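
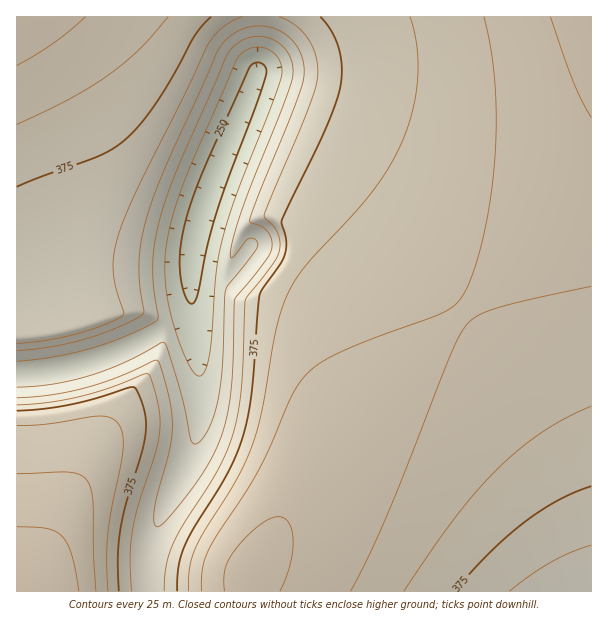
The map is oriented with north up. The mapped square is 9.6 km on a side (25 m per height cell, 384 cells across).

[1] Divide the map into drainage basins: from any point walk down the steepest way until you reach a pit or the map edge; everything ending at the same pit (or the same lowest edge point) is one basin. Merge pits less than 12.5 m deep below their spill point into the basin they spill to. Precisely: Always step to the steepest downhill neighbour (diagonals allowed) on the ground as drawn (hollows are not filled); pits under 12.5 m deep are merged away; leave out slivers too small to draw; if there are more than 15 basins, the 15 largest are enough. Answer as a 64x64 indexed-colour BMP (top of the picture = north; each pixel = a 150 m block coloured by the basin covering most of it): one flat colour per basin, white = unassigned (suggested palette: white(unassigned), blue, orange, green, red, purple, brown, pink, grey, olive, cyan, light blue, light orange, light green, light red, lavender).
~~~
<image width="64" height="64" href="data:image/bmp;base64,Qk12CAAAAAAAAHYAAAAoAAAAQAAAAEAAAAABAAQAAAAAAAAIAAATCwAAEwsAABAAAAAAAAAA////ALR3HwAOf/8ALKAsACgn1gC9Z5QAS1aMAMJ34wB/f38AIr28AM++FwDox64AeLv/AIrfmACWmP8A1bDFABEREREREREREREREREiIiIiIiIiIiIiIiIiIiIiIiIiERERERERERERERERESIiIiIiIiIiIiIiIiIiIiIiIiIRERERERERERERERERIiIiIiIiIiIiIiIiIiIiIiIiIhERERERERERERERERESIiIiIiIiIiIiIiIiIiIiIiIiERERERERERERERERERIiIiIiIiIiIiIiIiIiIiIiIiIRERERERERERERERERESIiIiIiIiIiIiIiIiIiIiIiIhEREREREREREREREREREiIiIiIiIiIiIiIiIiIiIiIiERERERERERERERERERESIiIiIiIiIiIiIiIiIiIiIiIREREREREREREREREREREiIiIiIiIiIiIiIiIiIiIiIhERERERERERERERERERERIiIiIiIiIiIiIiIiIiIiIiEREREREREREREREREREREiIiIiIiIiIiIiIiIiIiIiIRERERERERERERERERERERIiIiIiIiIiIiIiIiIiIiIhEREREREREREREREREREREiIiIiIiIiIiIiIiIiIiIiERERERERERERERERERERERIiIiIiIiIiIiIiIiIiIiIRERERERERERERERERERERESIiIiIiIiIiIiIiIiIiIhERERERERERERERERERERERIiIiIiIiIiIiIiIiIiIiERERERERERERERERERERERESIiIiIiIiIiIiIiIiIiIREREREREREREREREREREREREiIiIiIiIiIiIiIiIiIhERERERERERERERERERERERERIiIiIiIiIiIiIiIiIiERERERERERERERERERERERERESIiIiIiIiIiIiIiIiIREREREREREREREREREREREREREiIiIiIiIiIiIiIiIhERERERERERERERERERERERERERIiIiIiIiIiIiIiIiERERERERERERERERERERERERERESIiIiIiIiIiIiIiIREREREREREREREREREREREREREREiIiIiIiIiIiIiIhERERERERERERERERERERERERERERIiIiIiIiIiIiIiERERERERERERERERERERERERERERESIiIiIiIiIiIiIREREREREREREREREREREREREREREREiIiIiIiIiIiIhERERERERERERERERERERERERERERERIiIiIiIiIiIiERERERERERERERERERERERERERERERESIiIiIiIiIiIREREREREREREREREREREREREREREREREiIiIiIiIiIhERERERERERERERERERERERERERERERERIiIiIiIiIiERERERERERERERERERERERERERERERERESIiIiIiIiIREREREREREREREREREREREREREREREREREiIiIiIiIhERERERERERERERERERERERERERERERERERIiIiIiIiERERERERERERERERERERERERERERERERERESIiIiIiIREREREREREREREREREREREREREREREREREREiIiIiIhEREREREREREREREREREREREREREREREREREREiIiIiERERERERERERERERERERERERERERERERERERERIiIiIREREREREREREREREREREREREREREREREREREREiIiIhERERERERERERERERERERERERERERERERERERERIiIiERERERERERERERERERERERERERERERERERERERESIiIREREREREREREREREREREREREREREREREREREREREiIhERERERERERERERERERERERERERERERERERERERERIiERERERERERERERERERERERERERERERERERERERERESIREREREREREREREREREREREREREREREREREREREREREhERERERERERERERERERERERERERERERERERERERERERERERERERERERERERERERERERERERERERERERERERERERERERERERERERERERERERERERERERERERERERERERERERERERERERERERERERERERERERERERERERERERERERERERERERERERERERERERERERERERERERERERERERERERERERERERERERERERERERERERERERERERERERERERERERERERERERERERERERERERERERERERERERERERERERERERERERERERERERERERERERERERERERERERERERERERERERERERERERERERERERERERERERERERERERERERERERERERERERERERERERERERERERERERERERERERERERERERERERERERERERERERERERERERERERERERERERERERERERERERERERERERERERERERERERERERERERERERERERERERERERERERERERERERERERERERERERERERERERERERERERERERERERERERERERERERERERERERERERERERERERERERERERERERERERERERERERERERERERERERERERERERERERERERERERERERERERERERERERERERERERERERERERERERERERERERERERERERERERERERERERERERERERERERERERERERERERERERERERERERERERERERERERERERERERERERERERERERERERERERERERERERERER"/>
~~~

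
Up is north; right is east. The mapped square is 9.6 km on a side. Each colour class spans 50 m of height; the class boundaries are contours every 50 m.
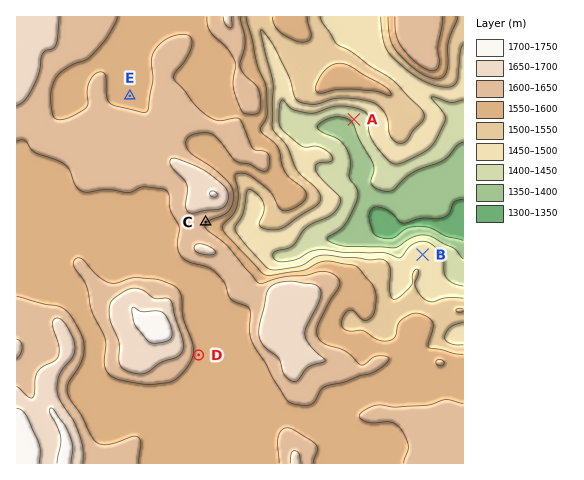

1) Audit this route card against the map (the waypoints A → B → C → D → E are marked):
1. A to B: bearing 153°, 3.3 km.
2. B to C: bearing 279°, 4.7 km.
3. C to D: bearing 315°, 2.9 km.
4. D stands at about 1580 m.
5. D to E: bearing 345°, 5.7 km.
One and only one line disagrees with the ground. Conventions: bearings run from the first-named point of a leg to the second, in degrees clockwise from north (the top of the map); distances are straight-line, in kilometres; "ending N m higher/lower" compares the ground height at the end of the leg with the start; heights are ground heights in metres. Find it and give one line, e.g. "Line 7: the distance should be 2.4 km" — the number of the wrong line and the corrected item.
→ Line 3: the bearing should be 183°.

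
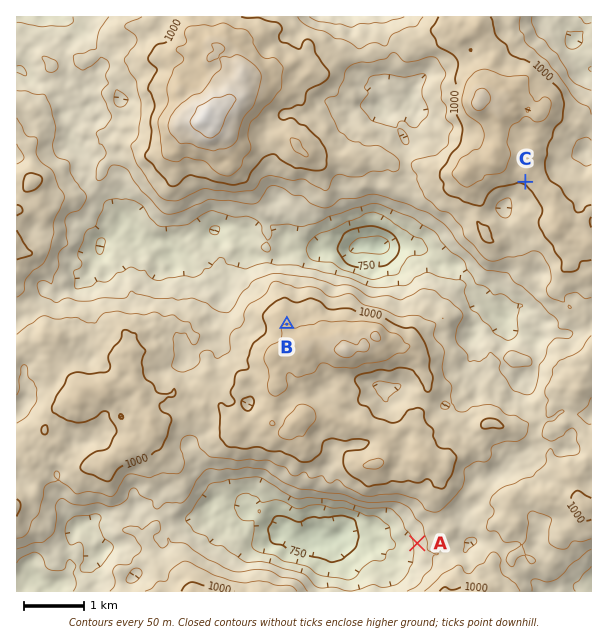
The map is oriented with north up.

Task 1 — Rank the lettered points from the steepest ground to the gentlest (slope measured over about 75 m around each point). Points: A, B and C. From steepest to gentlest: A C B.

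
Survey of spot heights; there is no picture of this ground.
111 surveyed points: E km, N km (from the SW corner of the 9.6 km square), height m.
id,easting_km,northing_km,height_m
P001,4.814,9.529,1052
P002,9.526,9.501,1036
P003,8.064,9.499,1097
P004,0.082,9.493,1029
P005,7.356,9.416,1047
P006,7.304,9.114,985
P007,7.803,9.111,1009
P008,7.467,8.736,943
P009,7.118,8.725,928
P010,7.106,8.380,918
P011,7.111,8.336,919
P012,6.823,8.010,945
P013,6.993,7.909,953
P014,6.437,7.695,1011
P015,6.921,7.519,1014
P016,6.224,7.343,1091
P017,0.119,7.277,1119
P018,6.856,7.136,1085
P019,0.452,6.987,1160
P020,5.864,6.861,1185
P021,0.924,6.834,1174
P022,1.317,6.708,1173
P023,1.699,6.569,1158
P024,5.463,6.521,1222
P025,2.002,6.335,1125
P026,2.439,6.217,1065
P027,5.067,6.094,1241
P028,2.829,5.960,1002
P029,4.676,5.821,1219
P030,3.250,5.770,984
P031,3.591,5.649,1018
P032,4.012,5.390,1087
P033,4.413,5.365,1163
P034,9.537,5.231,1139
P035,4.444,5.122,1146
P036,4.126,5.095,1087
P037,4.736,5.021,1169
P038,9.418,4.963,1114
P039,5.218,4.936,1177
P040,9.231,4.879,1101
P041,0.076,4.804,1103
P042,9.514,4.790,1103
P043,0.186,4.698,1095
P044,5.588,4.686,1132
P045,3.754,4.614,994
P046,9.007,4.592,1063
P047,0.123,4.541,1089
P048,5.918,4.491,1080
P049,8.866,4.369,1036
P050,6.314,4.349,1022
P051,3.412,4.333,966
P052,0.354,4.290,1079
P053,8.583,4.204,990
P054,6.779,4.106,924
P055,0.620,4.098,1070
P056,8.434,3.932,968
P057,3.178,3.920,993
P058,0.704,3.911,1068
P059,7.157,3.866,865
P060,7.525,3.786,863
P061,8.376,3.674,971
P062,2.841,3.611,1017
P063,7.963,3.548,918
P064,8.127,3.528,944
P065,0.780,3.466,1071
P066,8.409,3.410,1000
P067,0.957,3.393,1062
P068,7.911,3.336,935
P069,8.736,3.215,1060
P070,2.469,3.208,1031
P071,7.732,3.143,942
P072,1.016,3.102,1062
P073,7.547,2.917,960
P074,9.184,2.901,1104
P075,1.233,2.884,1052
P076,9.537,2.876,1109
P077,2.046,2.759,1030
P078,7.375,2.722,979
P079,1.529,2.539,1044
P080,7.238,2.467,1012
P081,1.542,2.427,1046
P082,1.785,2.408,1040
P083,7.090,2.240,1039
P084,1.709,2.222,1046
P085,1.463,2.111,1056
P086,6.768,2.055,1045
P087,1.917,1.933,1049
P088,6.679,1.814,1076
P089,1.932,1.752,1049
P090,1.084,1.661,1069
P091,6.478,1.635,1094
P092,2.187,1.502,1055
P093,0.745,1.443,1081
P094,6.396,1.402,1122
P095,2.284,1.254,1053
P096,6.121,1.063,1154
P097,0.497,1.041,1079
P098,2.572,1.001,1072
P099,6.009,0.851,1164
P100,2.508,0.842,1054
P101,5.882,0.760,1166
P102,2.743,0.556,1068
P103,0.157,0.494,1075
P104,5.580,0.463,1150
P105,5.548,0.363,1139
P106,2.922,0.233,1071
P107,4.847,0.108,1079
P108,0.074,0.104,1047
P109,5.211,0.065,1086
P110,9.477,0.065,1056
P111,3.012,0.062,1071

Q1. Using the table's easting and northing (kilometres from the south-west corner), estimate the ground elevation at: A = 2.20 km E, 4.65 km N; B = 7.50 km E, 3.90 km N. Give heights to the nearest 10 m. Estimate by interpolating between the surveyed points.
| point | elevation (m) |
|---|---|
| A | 1000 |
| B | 860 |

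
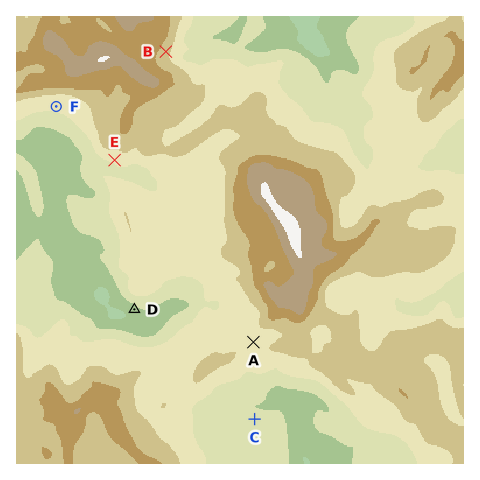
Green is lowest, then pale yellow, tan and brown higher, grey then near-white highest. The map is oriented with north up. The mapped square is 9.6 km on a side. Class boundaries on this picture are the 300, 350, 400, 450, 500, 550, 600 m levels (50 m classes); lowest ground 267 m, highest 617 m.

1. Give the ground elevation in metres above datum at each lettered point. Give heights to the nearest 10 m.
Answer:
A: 430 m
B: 470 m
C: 370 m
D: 340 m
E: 410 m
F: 420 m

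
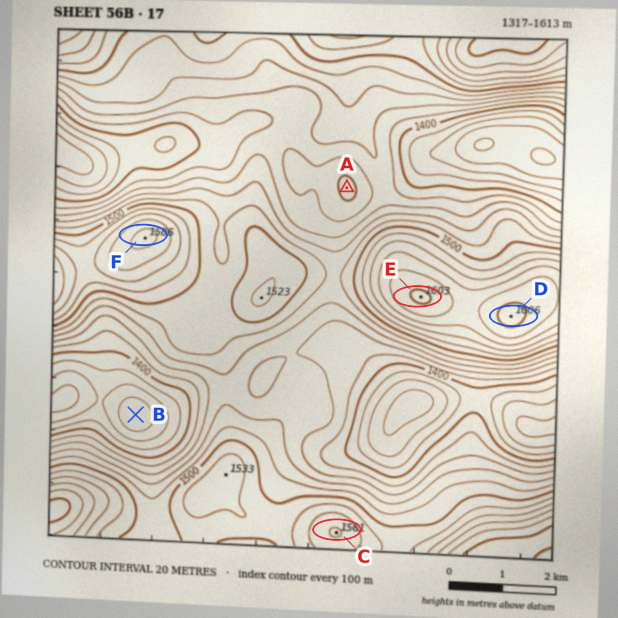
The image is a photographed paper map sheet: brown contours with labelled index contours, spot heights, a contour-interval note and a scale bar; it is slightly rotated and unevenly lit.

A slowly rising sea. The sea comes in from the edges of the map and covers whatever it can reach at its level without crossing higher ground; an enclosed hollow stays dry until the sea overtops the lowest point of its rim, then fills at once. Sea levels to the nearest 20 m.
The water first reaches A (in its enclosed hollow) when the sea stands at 1420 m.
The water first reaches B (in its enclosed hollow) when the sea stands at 1360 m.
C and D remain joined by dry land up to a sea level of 1460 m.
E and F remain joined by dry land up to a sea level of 1480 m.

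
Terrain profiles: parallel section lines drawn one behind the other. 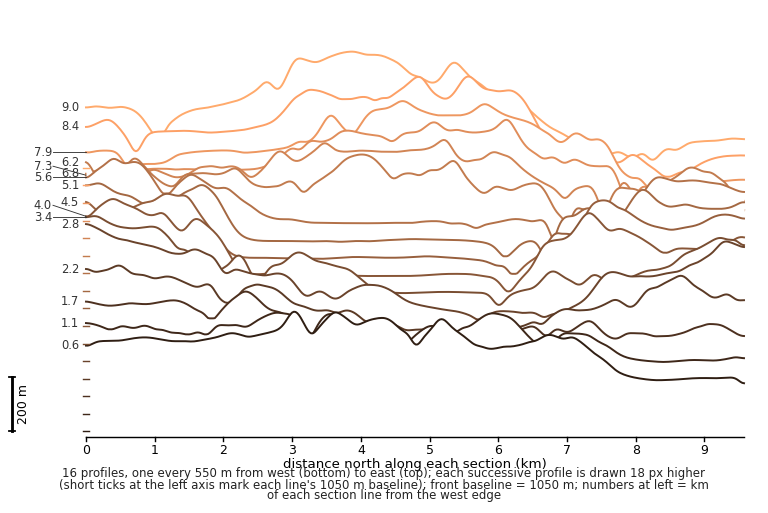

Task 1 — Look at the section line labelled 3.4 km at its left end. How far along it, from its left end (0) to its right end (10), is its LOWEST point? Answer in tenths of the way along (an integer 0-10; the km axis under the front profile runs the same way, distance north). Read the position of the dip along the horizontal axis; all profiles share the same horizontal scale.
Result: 6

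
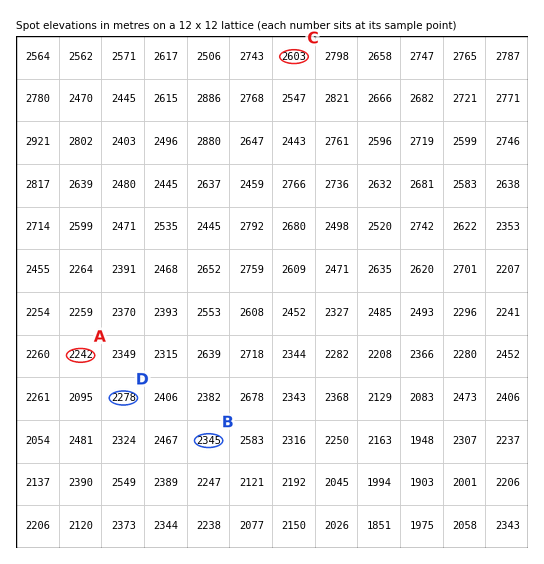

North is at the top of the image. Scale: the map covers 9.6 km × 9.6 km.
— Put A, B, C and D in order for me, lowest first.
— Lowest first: A D B C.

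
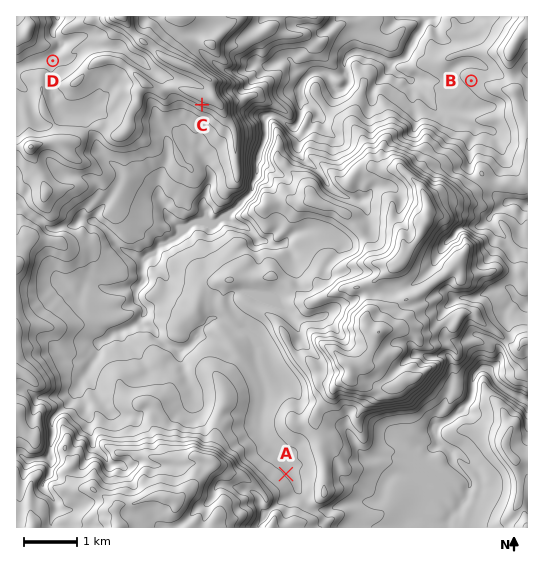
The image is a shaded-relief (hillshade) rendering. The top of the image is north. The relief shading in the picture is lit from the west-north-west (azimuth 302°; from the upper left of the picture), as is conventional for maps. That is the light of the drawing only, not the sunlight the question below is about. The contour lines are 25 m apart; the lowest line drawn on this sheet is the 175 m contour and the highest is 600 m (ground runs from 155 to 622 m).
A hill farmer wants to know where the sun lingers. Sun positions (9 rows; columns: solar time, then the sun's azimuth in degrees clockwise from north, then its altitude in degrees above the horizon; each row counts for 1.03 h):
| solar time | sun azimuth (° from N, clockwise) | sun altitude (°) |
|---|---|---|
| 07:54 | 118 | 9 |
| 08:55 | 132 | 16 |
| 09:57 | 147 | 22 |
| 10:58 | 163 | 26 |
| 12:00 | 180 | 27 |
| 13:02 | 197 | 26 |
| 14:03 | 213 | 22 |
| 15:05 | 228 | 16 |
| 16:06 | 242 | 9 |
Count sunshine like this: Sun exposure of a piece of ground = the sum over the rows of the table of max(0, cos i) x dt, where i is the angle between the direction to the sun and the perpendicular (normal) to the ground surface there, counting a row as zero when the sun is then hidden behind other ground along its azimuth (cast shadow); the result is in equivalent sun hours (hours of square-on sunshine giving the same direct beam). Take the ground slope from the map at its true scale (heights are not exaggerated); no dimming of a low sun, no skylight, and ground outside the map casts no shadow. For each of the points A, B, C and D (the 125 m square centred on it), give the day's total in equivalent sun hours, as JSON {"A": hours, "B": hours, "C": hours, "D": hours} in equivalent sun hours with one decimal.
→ {"A": 2.7, "B": 3.4, "C": 4.7, "D": 2.6}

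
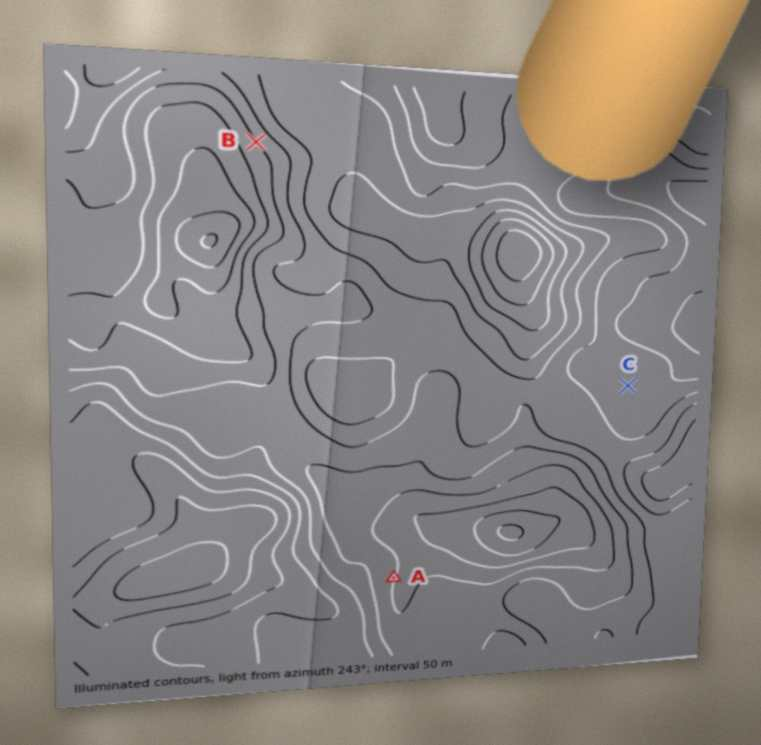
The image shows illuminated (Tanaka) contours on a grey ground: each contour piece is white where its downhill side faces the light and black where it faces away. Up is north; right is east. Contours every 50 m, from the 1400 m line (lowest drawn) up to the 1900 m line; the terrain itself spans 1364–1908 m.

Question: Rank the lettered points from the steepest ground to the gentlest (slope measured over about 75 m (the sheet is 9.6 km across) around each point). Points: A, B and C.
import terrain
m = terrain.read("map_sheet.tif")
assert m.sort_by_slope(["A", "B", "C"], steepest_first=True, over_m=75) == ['B', 'A', 'C']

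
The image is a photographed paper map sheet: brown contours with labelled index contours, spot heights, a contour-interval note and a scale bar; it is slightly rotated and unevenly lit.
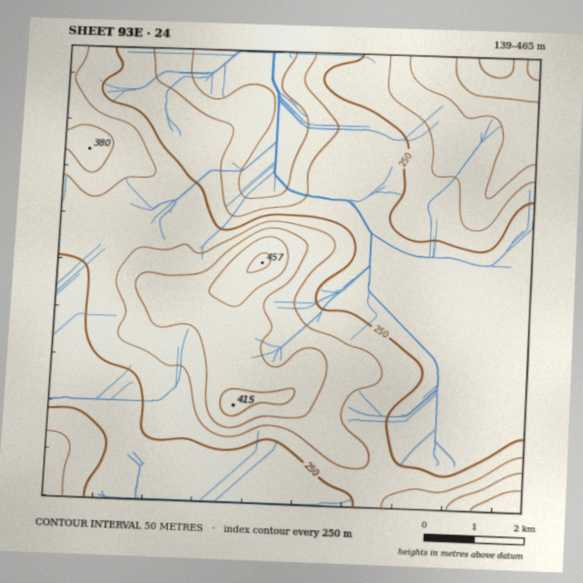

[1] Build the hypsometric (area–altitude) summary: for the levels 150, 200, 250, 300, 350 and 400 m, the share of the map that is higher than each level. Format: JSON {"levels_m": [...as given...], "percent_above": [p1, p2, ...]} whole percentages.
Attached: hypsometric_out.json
{"levels_m": [150, 200, 250, 300, 350, 400], "percent_above": [96, 91, 56, 31, 15, 4]}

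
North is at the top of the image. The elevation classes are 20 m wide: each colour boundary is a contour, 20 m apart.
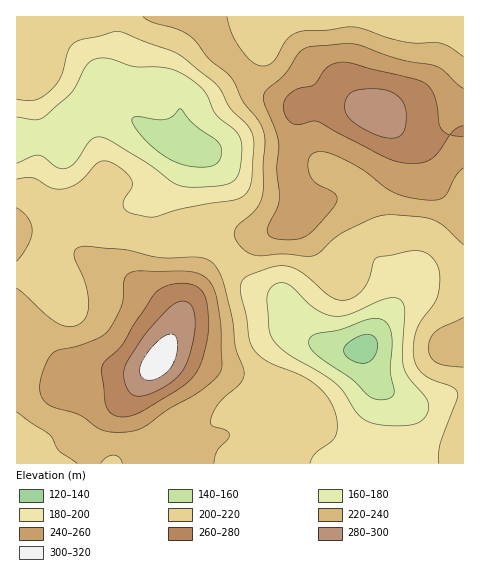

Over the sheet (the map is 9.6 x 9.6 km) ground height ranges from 135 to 310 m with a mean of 215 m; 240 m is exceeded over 20.7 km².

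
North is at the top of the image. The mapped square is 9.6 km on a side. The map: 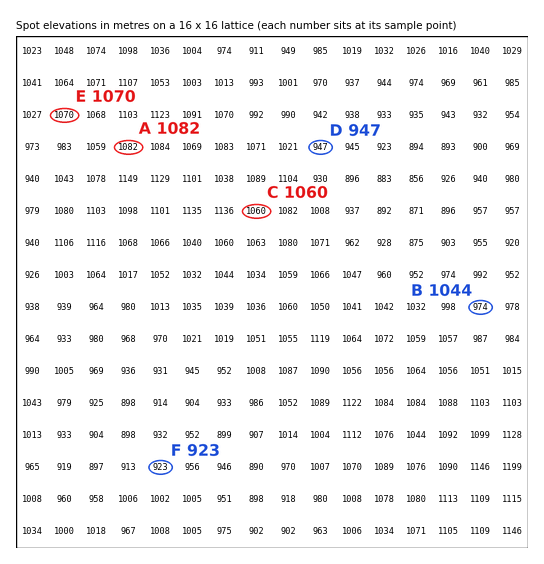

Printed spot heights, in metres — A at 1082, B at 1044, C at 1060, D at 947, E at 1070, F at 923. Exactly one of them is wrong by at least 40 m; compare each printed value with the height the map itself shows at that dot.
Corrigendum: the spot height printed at B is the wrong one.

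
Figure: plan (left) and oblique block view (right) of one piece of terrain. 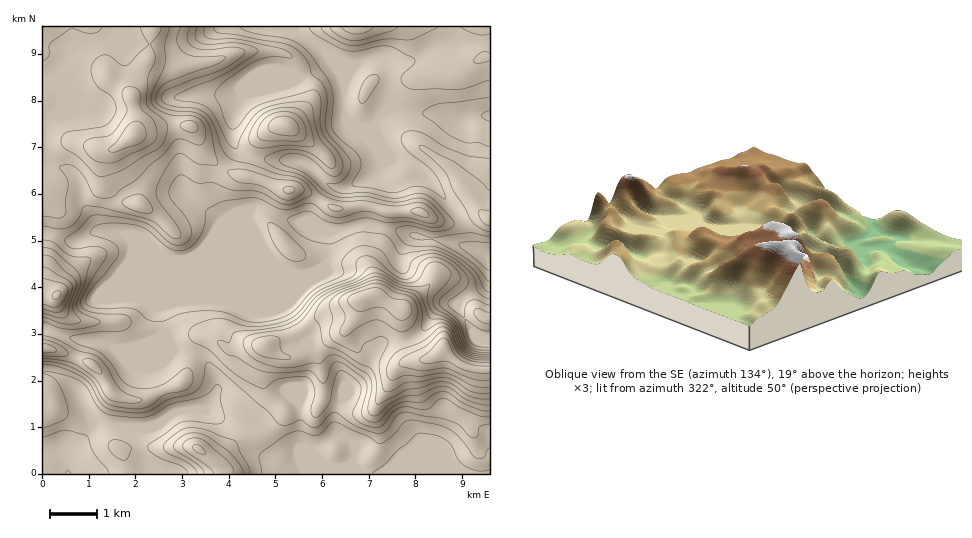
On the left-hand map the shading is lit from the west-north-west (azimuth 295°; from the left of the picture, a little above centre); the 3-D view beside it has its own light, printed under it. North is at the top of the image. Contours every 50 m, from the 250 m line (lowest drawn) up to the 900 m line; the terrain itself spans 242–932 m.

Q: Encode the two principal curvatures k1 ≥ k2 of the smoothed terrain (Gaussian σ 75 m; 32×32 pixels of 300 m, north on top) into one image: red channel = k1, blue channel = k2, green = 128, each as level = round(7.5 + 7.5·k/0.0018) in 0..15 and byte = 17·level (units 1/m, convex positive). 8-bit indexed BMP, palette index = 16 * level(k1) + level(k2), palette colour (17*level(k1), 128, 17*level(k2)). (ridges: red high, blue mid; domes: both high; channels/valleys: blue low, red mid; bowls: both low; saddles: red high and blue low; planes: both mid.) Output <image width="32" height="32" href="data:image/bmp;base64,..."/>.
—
<image width="32" height="32" href="data:image/bmp;base64,Qk02CAAAAAAAADYEAAAoAAAAIAAAACAAAAABAAgAAAAAAAAEAAATCwAAEwsAAAABAAAAAAAAAIAAABGAAAAigAAAM4AAAESAAABVgAAAZoAAAHeAAACIgAAAmYAAAKqAAAC7gAAAzIAAAN2AAADugAAA/4AAAACAEQARgBEAIoARADOAEQBEgBEAVYARAGaAEQB3gBEAiIARAJmAEQCqgBEAu4ARAMyAEQDdgBEA7oARAP+AEQAAgCIAEYAiACKAIgAzgCIARIAiAFWAIgBmgCIAd4AiAIiAIgCZgCIAqoAiALuAIgDMgCIA3YAiAO6AIgD/gCIAAIAzABGAMwAigDMAM4AzAESAMwBVgDMAZoAzAHeAMwCIgDMAmYAzAKqAMwC7gDMAzIAzAN2AMwDugDMA/4AzAACARAARgEQAIoBEADOARABEgEQAVYBEAGaARAB3gEQAiIBEAJmARACqgEQAu4BEAMyARADdgEQA7oBEAP+ARAAAgFUAEYBVACKAVQAzgFUARIBVAFWAVQBmgFUAd4BVAIiAVQCZgFUAqoBVALuAVQDMgFUA3YBVAO6AVQD/gFUAAIBmABGAZgAigGYAM4BmAESAZgBVgGYAZoBmAHeAZgCIgGYAmYBmAKqAZgC7gGYAzIBmAN2AZgDugGYA/4BmAACAdwARgHcAIoB3ADOAdwBEgHcAVYB3AGaAdwB3gHcAiIB3AJmAdwCqgHcAu4B3AMyAdwDdgHcA7oB3AP+AdwAAgIgAEYCIACKAiAAzgIgARICIAFWAiABmgIgAd4CIAIiAiACZgIgAqoCIALuAiADMgIgA3YCIAO6AiAD/gIgAAICZABGAmQAigJkAM4CZAESAmQBVgJkAZoCZAHeAmQCIgJkAmYCZAKqAmQC7gJkAzICZAN2AmQDugJkA/4CZAACAqgARgKoAIoCqADOAqgBEgKoAVYCqAGaAqgB3gKoAiICqAJmAqgCqgKoAu4CqAMyAqgDdgKoA7oCqAP+AqgAAgLsAEYC7ACKAuwAzgLsARIC7AFWAuwBmgLsAd4C7AIiAuwCZgLsAqoC7ALuAuwDMgLsA3YC7AO6AuwD/gLsAAIDMABGAzAAigMwAM4DMAESAzABVgMwAZoDMAHeAzACIgMwAmYDMAKqAzAC7gMwAzIDMAN2AzADugMwA/4DMAACA3QARgN0AIoDdADOA3QBEgN0AVYDdAGaA3QB3gN0AiIDdAJmA3QCqgN0Au4DdAMyA3QDdgN0A7oDdAP+A3QAAgO4AEYDuACKA7gAzgO4ARIDuAFWA7gBmgO4Ad4DuAIiA7gCZgO4AqoDuALuA7gDMgO4A3YDuAO6A7gD/gO4AAID/ABGA/wAigP8AM4D/AESA/wBVgP8AZoD/AHeA/wCIgP8AmYD/AKqA/wC7gP8AzID/AN2A/wDugP8A/4D/AIiHh4Z2l4d2hXNio9bJppWHh4eHhoaGloaHh4eHhoWWhnZ2h5iol5a2xuj4t5aEdoaGdnanp4Wnl3aHh3d1p5eFZYaWqJiGlaXH6bmFlZeXl3VkpJSEcpOlhXZ2dXW4l5iWpoaEgoKDc5SlhISFh4eWqJXIdIS2yLZ1dISGpqaEmLiFgqOVtraCcYJ0dZeHdpfJo9mltcX5tlOFt6WEhKaol3OC2fj3+OamlZSFhoWXtnZ1preEY7b3ppaWU3SomJaCYYT2lmV1ltjZlnSFl6eEcmKlxmNSdOi3lpZ0haiYYHK1+OiDdnZ1hriVg6eXlaa4prWlYZa0uNfHyLXm9/j39vXXk4R3d3d2lYOmp6W5x7e3pqOV2KWUt8fn6PWyhOWgcHBzhYaHh4ant7iV5vropnaFxsmGdmWTgYT610BwcKPW5tbIt6eXlqiYqMekhKXV5pWWuJd2daelkPjVgKal9dK0tbe3hXWWlpaWg3NzcmGU55aFt4aWudqiooC06Nf6ckB0hIWHd4eGhoaHh3d3doC2+Pj62Nf36aNhYrOUt+r2g3SHh4eHh4eHh4eHh3eHhoCBlKX52YSh5LinxoKnhrW2hYWHd4eHh3eHh4d3h4aFhnRygdKjUHPJ2um3gqmWpdjIlYeHhoOEh4eHd4eFp7inlpaot5WExdjJlYJylHJilaaVhnWC2LaEh4d3hpbYloaGhpeHqIVykJBwcoRzppVzc3Jyc9fZp5Z2d4eGx5Z0dYOCg4OhcGCj1cWlyKepqISGprfn1oeGlnZ2d5aTkXNzx+eltPf39/rmkZXZiIeFpqe22Mh2doWGhoV0Y5TJpvP21vf4tZTHx4CDx4eHiIWWqHaFloZldoeGl6fG9vr6xICAgIJyc5OSgriXdoeGdJaWhoaGh3WHh6bX6NellaOA1seVdXaHhnOmt5eYdoWFqKinhnWGdYenxoWDkYBgYKT5t6aGd3WEt9eol5eGp7fIx+fIp6d0hsemgrS2ppbW9beEhYaGlsjIh3Z2hoaXhoZ1l9q4p7TZ6ZVypdjY6ummZGSGh4anp4Z2d4eIh4d2hmV1trjG1dnHlHSDt9rat6V1dJaGhoaFhYV1dYSHh4eHZYbXo1BhgZOFhoSTlJW1yJaDqJd2hoaGdoeHh4eHd4aXtsjGc3Rzg4R0d4Z0c4TIloSXqIaHmJeXmIiHdneHl6mGhramt7enloRydnd2lbaEhoWol5eYl5eYmIeHh4eHl3aHuJeWx+f46LaUlLbolXSFhIR1dYaHiIeYmId3d4eHd3eWloWUlKbZ+Pb32JSCg5SVc3OFloaGdoaHh4eHh4d3d5e4hoVycYCAcXKDhKXHydnYxreYl4eHh4c="/>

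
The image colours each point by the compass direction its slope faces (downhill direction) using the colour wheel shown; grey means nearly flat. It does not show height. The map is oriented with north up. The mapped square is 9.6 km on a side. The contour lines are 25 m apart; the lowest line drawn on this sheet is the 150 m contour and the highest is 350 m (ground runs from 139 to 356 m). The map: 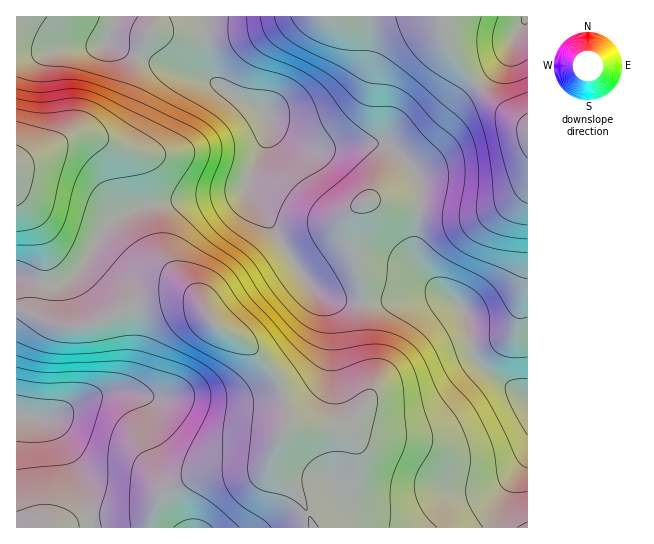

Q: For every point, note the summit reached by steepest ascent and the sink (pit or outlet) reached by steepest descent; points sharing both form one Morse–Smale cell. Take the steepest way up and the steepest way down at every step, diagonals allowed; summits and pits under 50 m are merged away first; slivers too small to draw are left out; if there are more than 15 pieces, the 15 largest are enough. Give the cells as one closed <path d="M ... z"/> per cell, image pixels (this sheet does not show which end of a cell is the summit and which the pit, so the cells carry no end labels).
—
<path d="M441 16l-236 1 3 49 5 15 28 18 24 12 3 4 0 19-20 47 0 9 53 83 20 22 5 2 16 4 21 1-2-25-9-32 0-27 4-9 9-8 6-1 23 5 51 7 30 1 14-2 18-8 21-18 0-59-37-26-23-26-21-33z"/><path d="M189 300l-23 0-36 7-25 12-22 6-25 0-29-13-12-3-1 105 15 5 15 1 11 11 23 46 7 22 4 29 222 0-1-6-9-20-23-27-7-12 0-10 3-8 11-18 1-6-4-27-7-16-12-16-18-18-30-17-18-23z"/><path d="M205 16l-189 1 0 178 16 22 9 22 3 15-2 30 17 0 14-7 14-16 17-32 9-9 17-9 40-10 64-8 8-2 5-5 21-52 0-19-3-4-24-12-28-18-5-15z"/><path d="M439 295l-76 8 1 42 8 36-1 12-6 12-7 10-12 9-13 3-38-2-6 2-9 10-7 16 0 10 7 12 23 27 11 26 183-1 2-16 6-20 23-33 0-60-34-22-15-14-6-9-8-42-12-11z"/><path d="M247 184l-5 7-8 2-87 12-30 12-13 12-17 32-14 16-14 7-19 1-3 12 0 16 8 7 13 5 25 0 22-6 21-11 16-4 24-4 28 1 10 8 5 10 8 8 30 17 28 30 10 25 2 29 8-3 38 2 13-3 14-11 9-16 3-11-8-41-1-42-37-6-17-14-58-88z"/><path d="M527 185l-20 18-24 9-26 1-90-13-11 9-4 9 0 27 9 32 2 25 36-2 28-5 12 0 14 5 14 14 6 39 6 9 15 14 33 21z"/><path d="M17 415l-1 112 74 1-1-15-9-36-23-46-11-11z"/><path d="M527 16l-86 1 6 24 21 33 23 26 20 16 16 9z"/><path d="M17 196l-1 79 25 9 3-18-3-27-9-22z"/><path d="M527 459l-22 32-6 20-1 17 30-1z"/><path d="M17 276l-1 33 26 10-5-6 3-30z"/>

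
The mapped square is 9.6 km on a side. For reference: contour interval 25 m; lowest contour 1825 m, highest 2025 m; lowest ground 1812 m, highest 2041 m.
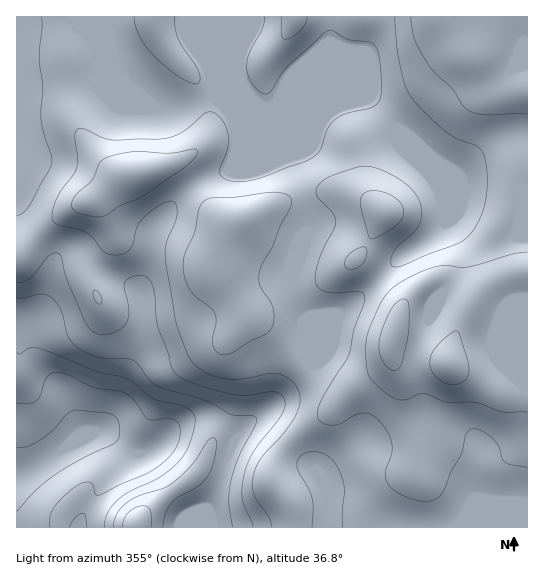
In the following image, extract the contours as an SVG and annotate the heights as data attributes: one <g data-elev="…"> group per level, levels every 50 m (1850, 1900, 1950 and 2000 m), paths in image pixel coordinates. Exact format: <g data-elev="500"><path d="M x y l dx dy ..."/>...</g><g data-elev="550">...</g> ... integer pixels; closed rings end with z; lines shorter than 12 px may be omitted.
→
<g data-elev="1850"><path d="M69 527l6-10 8-4 2 2 2 12"/><path d="M17 403l12 0 6-2 5-6 7-19 6-3 8 0 9 2 24 12 30 6 11 8 12 18 6 1 18-1 6 2 3 5 0 9-3 11-6 9-10 10-15 9-47 21-4-1-2-8-3-4-5 0-7 3-13 10-11 12-4 10 0 10"/></g><g data-elev="1900"><path d="M163 527l3-14 6-11 6-5 20-11 11-12 4-11 3-13 0-8-2-4-5 2-17 25-19 18-10 5-26 9-13 8-8 10-2 12"/><path d="M17 298l25-4 9 4 10 12 9 29 5 7 11 7 17 5 28 2 7 4 12 17 9 6 47 14 25 13 24 3 2 2-1 6-17 32-8 25-2 20 3 25"/></g><g data-elev="1950"><path d="M312 527l1-18-1-11-4-11-10-16-1-6 1-6 3-4 6-3 7 0 8 1 8 5 6 7 5 10 3 14-2 24 1 14"/><path d="M97 303l4 1 1-5-4-7-4-2-1 7z"/><path d="M134 17l1 9 4 10 15 20 25 21 12 6 7 0 2-4-1-6-21-34-3-10-1-12"/><path d="M264 17l-2 12-12 22-3 12 2 15 5 8 5 5 6 3 5-2 18-26 35-32 4-3 4-1 16 9 22 3 6 4 4 12 2 23 0 14-3 8-7 5-24 5-12 6-7 10-8 21-9 8-47 19-21 5-14-2-6-2-3-4 0-5 8-22 0-12-5-14-10-9-4 0-4 1-16 14-10 7-16 5-52 1-9-3-17-8-7 0-2 2-1 4 3 23-1 10-4 7-15 22-6 18 1 6 4 3 28 8 8 6 12 14 5 3 8 0 8-2 5-4 2-6 4-17 9-11 19-12 6-2 4 2 2 6 0 8-10 25-2 17 11 63 14 37 6 7 7 5 20 7 16 1 30-5 12 1 12 7 6 11 1 10-5 14-12 17-22 25-8 16-1 11 2 8 15 23 3 10"/></g><g data-elev="2000"><path d="M347 269l8 0 8-6 4-8-1-8-8 1-10 7-3 8z"/><path d="M527 252l-16 2-44 13-21-1-11 1-16 5-18 10-12 10-9 13-12 26-2 19 1 19 3 9 13 13 12 8 10 1 14-6 6 0 22 8 27 0 28 10 25 0"/><path d="M370 238l7-1 14-8 9-7 3-7 0-6-4-8-8-6-10-4-14 1-4 2-3 5 1 11z"/><path d="M411 17l4 22 10 20 9 13 19 18 13 19 7 4 10 2 44-1"/></g>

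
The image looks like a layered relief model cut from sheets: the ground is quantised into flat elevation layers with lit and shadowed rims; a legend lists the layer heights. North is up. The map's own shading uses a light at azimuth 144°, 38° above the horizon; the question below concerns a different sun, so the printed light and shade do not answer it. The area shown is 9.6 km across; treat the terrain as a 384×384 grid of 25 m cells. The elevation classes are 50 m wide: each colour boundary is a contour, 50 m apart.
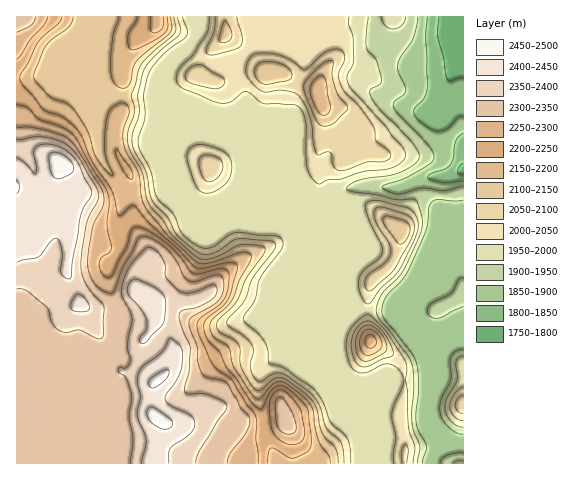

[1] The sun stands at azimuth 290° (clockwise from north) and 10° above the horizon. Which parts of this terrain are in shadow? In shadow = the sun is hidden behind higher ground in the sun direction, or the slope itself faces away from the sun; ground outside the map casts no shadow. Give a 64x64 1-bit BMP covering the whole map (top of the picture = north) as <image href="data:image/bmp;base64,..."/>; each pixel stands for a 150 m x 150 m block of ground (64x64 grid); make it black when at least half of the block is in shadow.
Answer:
<image width="64" height="64" href="data:image/bmp;base64,Qk0+AgAAAAAAAD4AAAAoAAAAQAAAAEAAAAABAAEAAAAAAAACAAATCwAAEwsAAAIAAAAAAAAA////AAAAAAAAAAAAOAfw+AAAAAIwB/D4AAAAAxB/8PwAAAAB8P/w/AAAAADw/+D4AAAAAPD/wfgAAAAAcf+B8AAAAABg/wHwAAAAAeD8AfAAAAAB4fgA8AAAB4Hh4AD4AAAHw+EAAPgAAAPx8AAQ/AAAAf/wAD78AAAB//gAP/wAAAH/8AA/+AAAAP/gAB/wAAAA//+AH8AAAAH//8AfgAAEAf//4B8AAAwB///gHgAADAB//8AfAAAEAD//wB/AAAAAD/+AH+AAAAAP/4Af8AAwAAf/gB/4AHgAB/+AD/gA/ADD/4AH/AD8AeD/gAP+APwD4D+AAf8A/gPgHwAB/wD+B+AHAAH/AP4H4AAAAf4Afw/gAAAA/AB/D8AAAAD8AH+fwAAAAPgAP//AAAAAcAA//4AACAAAAD//gAAIAAAAP/8PAAAAAAA//weAAfPwAP5+B4AB5/wB/P4HgADH9wD8/gIAAAPjAPn8AAAAAAAA8f4AAAAAAADx/gAAAAAAAEH+AAAAAAAAAf4AAAAAAAAB/AAABgAAAAD8AAAEMAAAAP4AAABwAAAA/wAAD/AAAAD+AAAP4AAAAP4AAA/AAHAA/gAAD8AAeAD/AAAHwAB8AP+AAAPAAHwAf+AAAcAAfgA/8AAAwAB/AB/zgADAOD+AD/GAAAB8P4AP4YAAAPgfgAeBAAAA8A=="/>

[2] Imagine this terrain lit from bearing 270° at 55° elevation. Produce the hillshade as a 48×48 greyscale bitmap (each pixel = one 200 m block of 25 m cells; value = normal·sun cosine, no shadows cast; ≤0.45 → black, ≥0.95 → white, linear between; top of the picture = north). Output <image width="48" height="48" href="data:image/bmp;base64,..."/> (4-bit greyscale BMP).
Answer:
<image width="48" height="48" href="data:image/bmp;base64,Qk32BAAAAAAAAHYAAAAoAAAAMAAAADAAAAABAAQAAAAAAIAEAAATCwAAEwsAABAAAAAAAAAAAAAAABEREQAiIiIAMzMzAERERABVVVUAZmZmAHd3dwCIiIgAmZmZAKqqqgC7u7sAzMzMAN3d3QDu7u4A////ALu7u7u7vN7KiaqpmqmKu6qoVYq960Sty7u7u7u7u93KmqqqmamLy6mHVYq97FSLu7u7u7u7u93bqpmrqYicy4ZmZpq961WLzLu7u7u7vN7cqZmauXe+2mM1eKu96jas3Lu7u7u7vO7bqZmauoa+2FIliru96CfO7bu7u7u7vO7KmaqqmXfPyFIVm7u95zff/ru7u7u7vO65mru6l1fvtkEnq7u92UfP/7u7u7u7vO7Jiau6hTfukyJZu7u82la+/7u7u7u7vO7Jd5q6cyfccjebu7u821at/7u7u7u7vO7LhniZY0e7dYq7zLqr2las77u7u7u7vN3Mp2eHZWiqmau7ztl5uUe9/7u7u7u7vN3MuFZ3ZniJmru73/tnhEm87ru7u7u7vNy8uWVnd4iJq7u73/5zE3u7zLu7u7u6rey7qFRXiIiZq7u73/5QBqu7u7u7y7ypre27p1RGiZmau7u7zvsgSbu7u7u8y7uYre3Kl3VEaJqqu7u7vNpEm7zLqru83LqIre3JiZdCJXmru7u7u9tmq83bqrvMzLmJzuy5mrqDAleau7u7vNtlm7zcu7zMzKh639upmry2EUaKu7u7vO1jarvMzLvMy5Z679qZmau4MjV6u7u7vP6UNqu83bu8ynZ679uql3mqdURZu7u7vO7ZQnu8zbu7ynWK3uyphUaaqXVGm7u7u83dgkm7zLury3WKve24UiWbzKhlery6u7zexCe7zMuqy3WKre2VEDe93KmXacy6q7zv1wSrvLy6u3V5rNtjE3q825mZmsy6q73u2BGLu7vLu4V4nMljNZu7u6q7u8y6q87+yCFqu7u7u5Zmi7hUV6u7u7u7u8y6u978l1R6u6q7u6hleqY1iru7u7u7u8y6vN7JiHebu5q7u7lTWqQ3q8y6q7u7u825vMuYmqmru4m8u7kxa5M4vN25mru7u825qqqqq8urvIrNupUTrJI4vN7JiKu7u93KqZqqmZqqu5reyVAY3FFJve7Jd6u7vN7MuZmpiIiZiKvexxBM2SJ6ze3JeKu7vO7My6q6iIiZh8zchBKNxSWbzdypiau7vO7Ly7u6mIiZmcy5dTWttDervMuqq7u7vO7Lu7upiIiaqbuph2ettTeru7u7u7u7vO/bqruYeIiru7qZmHm9xjaau7u7u7u7vO/amrqHd4mrzKmJmZq92DSKu7u8u7y7u+/qmZdniJmszKmJqqu8yUSLu7zMurzLvO/ZiGZ5mZmrzJiJq7u7uVWLzMzLqry6vO+3ZmiaqpmazIiau7u8ylN73cy7qs3Kq+62VoqqmZmavIibu7u82lN73tuqq97amb23V6qpmamZq3ebu7u922NZzturu97KmK3ZZ5qZmaqZq3d6u7u83IU2rN3Lu8y6mazcl4mpmamZq3d5u7u83bhDas7sqqu7u7vMqImqqZiJq4dnm7u83cuDNp3uuJq7u7u7qYmrqYiJu6h3iau83d3GEnvvuJu7u7u7qZm7uYd5u6mHd5u83d3XAozvuJu7u7u7qZm8uXd5uw=="/>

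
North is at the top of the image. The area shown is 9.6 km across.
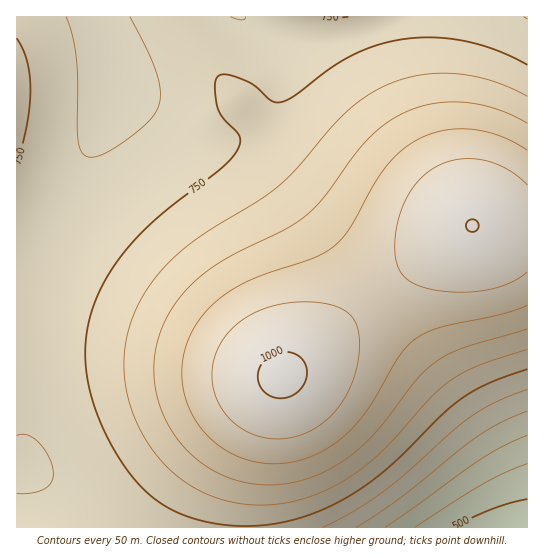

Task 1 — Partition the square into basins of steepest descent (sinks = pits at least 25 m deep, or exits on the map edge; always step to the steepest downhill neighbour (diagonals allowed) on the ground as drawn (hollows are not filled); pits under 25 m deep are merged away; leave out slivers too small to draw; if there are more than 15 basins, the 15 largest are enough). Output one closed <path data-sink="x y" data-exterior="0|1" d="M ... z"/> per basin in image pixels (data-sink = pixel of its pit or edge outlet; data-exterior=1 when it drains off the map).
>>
<path data-sink="114 50" data-exterior="0" d="M174 16l-158 1 0 301 54 7 63 12 122 34 27 5 123-104 40-29 27-17-42-2-33-7-19-6-43-24-37-30-62-58-56-70z"/><path data-sink="517 527" data-exterior="1" d="M502 225l-29 0-28 18-67 50-98 85-17 47-10 36-6 37-1 30 282-1 0-300z"/><path data-sink="23 467" data-exterior="0" d="M21 319l-5 0 1 209 228-1 2-29 6-37 10-36 18-49-148-39-63-12z"/><path data-sink="238 17" data-exterior="1" d="M361 16l-186 0 0 3 9 15 52 65 62 58 37 30 43 24 19 6 33 7 41 1-40-58-22-36-29-61z"/><path data-sink="527 17" data-exterior="1" d="M527 16l-166 1 19 53 29 61 38 60 26 34 55 1z"/>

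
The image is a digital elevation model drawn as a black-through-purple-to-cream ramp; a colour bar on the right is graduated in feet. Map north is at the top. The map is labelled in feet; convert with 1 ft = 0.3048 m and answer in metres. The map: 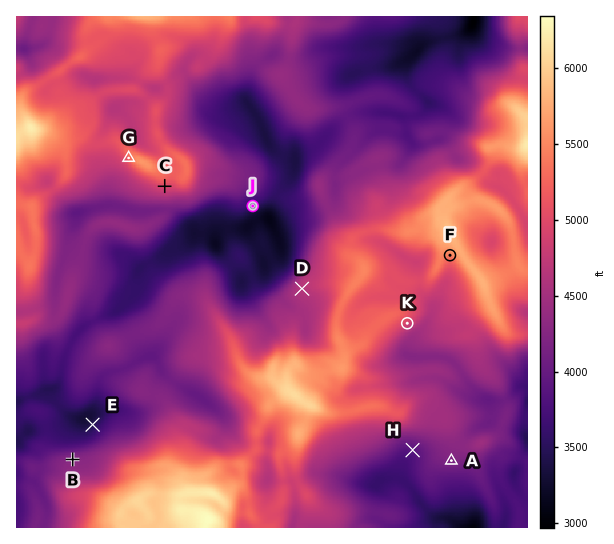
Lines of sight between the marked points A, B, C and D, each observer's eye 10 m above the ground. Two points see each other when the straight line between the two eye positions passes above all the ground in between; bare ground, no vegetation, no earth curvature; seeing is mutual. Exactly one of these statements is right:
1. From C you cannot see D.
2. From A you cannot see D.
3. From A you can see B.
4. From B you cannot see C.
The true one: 2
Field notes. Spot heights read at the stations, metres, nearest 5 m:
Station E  1050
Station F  1655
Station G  1590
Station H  1185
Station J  1075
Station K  1490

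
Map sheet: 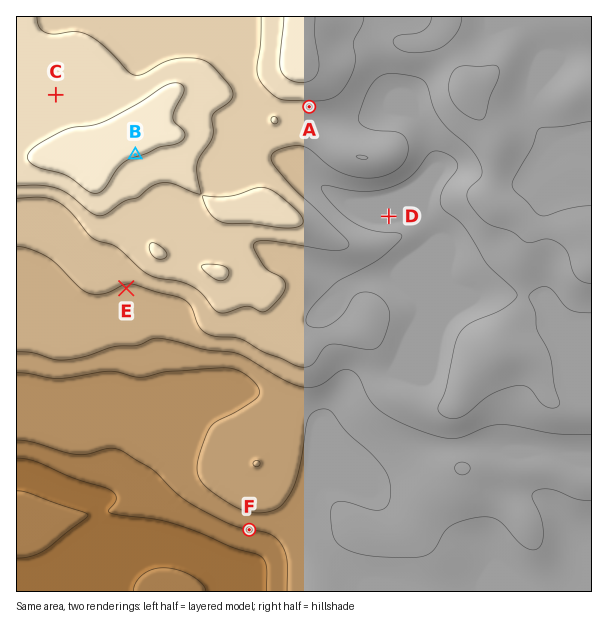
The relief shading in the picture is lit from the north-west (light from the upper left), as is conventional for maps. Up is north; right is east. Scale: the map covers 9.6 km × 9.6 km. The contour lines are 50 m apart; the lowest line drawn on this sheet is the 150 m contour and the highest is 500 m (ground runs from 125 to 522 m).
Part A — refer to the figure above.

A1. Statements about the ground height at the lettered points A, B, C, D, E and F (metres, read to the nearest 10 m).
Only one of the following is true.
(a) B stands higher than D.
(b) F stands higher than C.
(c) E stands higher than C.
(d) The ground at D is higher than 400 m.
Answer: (a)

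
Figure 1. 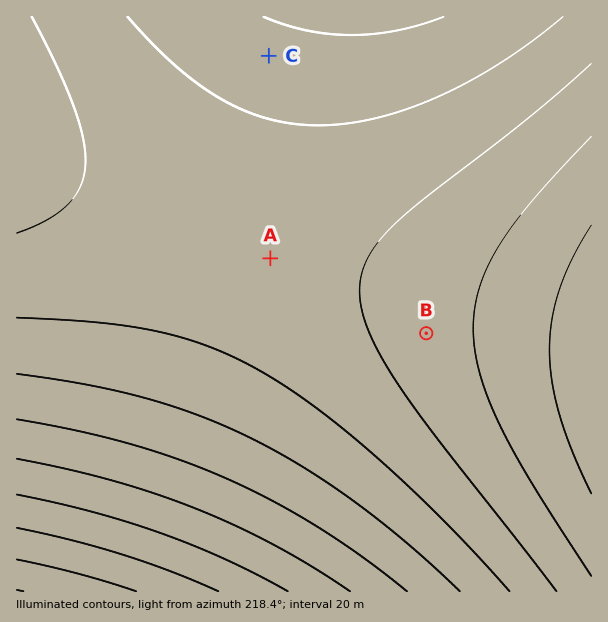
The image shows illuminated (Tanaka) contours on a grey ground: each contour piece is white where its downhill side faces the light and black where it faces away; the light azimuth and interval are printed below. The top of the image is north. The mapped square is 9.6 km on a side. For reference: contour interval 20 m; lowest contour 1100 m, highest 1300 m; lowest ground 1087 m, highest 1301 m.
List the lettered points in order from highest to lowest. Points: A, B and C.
C A B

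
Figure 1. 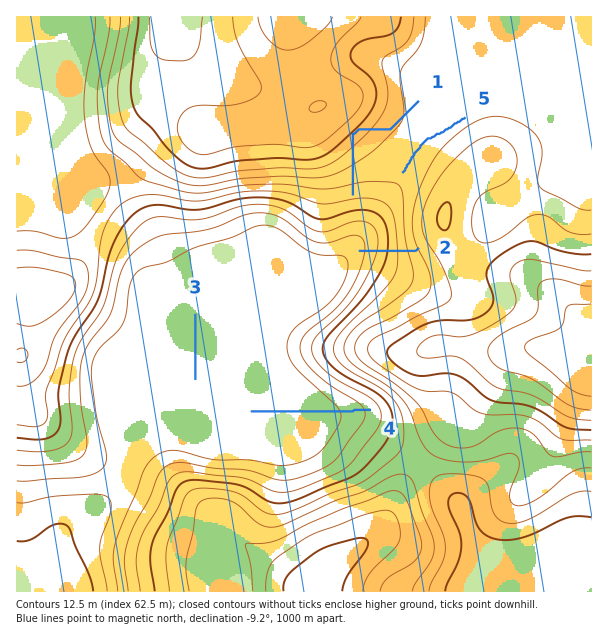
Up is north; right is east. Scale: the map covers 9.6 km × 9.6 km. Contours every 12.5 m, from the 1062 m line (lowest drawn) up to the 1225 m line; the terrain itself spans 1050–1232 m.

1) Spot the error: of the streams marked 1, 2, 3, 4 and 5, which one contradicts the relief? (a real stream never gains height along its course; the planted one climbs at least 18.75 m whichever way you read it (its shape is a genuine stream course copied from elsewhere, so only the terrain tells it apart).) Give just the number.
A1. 1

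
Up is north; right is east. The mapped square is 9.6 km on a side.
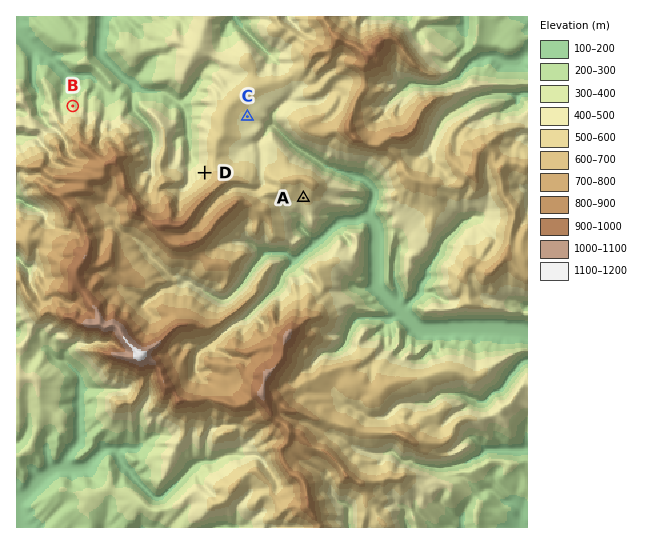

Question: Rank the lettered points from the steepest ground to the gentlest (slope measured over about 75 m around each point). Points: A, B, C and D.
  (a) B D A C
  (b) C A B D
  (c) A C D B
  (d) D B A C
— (d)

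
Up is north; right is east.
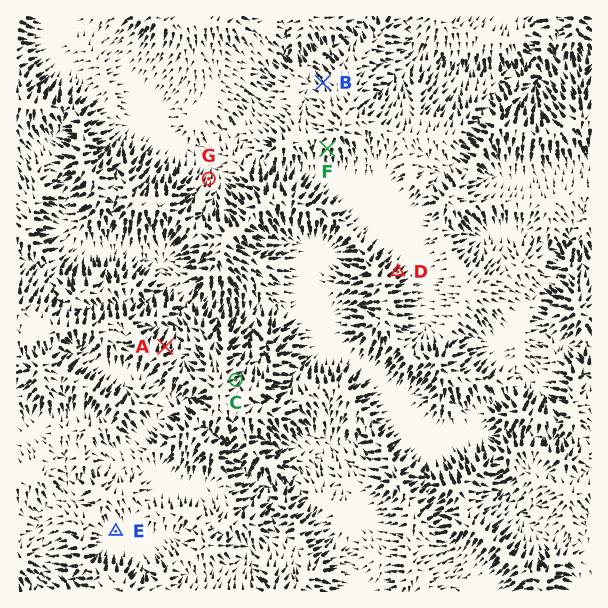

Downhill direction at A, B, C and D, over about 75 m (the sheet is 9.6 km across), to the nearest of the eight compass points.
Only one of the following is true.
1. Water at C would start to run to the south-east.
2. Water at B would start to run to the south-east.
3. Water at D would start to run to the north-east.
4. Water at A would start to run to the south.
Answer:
3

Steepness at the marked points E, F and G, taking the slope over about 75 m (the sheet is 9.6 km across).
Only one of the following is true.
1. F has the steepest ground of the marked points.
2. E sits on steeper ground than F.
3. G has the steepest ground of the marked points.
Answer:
1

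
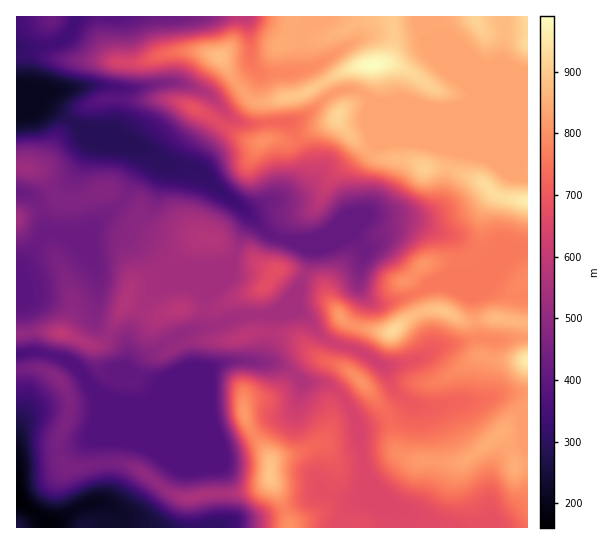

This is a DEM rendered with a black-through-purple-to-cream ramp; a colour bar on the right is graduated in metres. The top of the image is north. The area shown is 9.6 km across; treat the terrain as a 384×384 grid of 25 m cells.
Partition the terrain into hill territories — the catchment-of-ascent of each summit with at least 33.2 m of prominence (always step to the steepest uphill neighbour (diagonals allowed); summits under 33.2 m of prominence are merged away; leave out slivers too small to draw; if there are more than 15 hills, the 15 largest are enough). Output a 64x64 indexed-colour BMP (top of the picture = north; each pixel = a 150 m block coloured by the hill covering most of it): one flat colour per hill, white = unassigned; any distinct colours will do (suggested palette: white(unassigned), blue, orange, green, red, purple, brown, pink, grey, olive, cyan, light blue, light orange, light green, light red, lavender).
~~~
<image width="64" height="64" href="data:image/bmp;base64,Qk12CAAAAAAAAHYAAAAoAAAAQAAAAEAAAAABAAQAAAAAAAAIAAATCwAAEwsAABAAAAAAAAAA////ALR3HwAOf/8ALKAsACgn1gC9Z5QAS1aMAMJ34wB/f38AIr28AM++FwDox64AeLv/AIrfmACWmP8A1bDFAAAAYRERERERERERERIiIiIiIiIiIiIiIREVVVVVVVVVAAZmEREREREREREREiIiIiIiIiIiIiIhEVVVVVVVVVUAZmZmERERERERERESIiIiIiIiIiIiIiEzVVVVVVVVVWZmZmZmYRERERERERIiIiIiIiIiIiIiMzM1VVVVVVVVZmZmZmZhEREREREREiIiIiIiIiIiIiMzMzVVVVVVVVVmZmZmZmERERERERESIiIiIiIiIiIiMzMzM1VVVVVVVWZmZmZmYRERERERERIiIiIiIiIiIiIzMzMzVVVVVVVVZmZmZmZhEREREREREiIiIiIiIiIiIjMzMzNVVVVVVVVmZmZmZmERERERERIiIiIiIiIiIiIjMzMzM1VVVVVVVWZmZmZmYRERERESIiIiIiIiIiIiIiMzMzMzVVVVVVVVZmZmZmZhEREREiIiIiIiIiIiIiIiIzMzMzNVVVVVVVVmZmZmZmERESIiIiIiIiIiIiIiIiIjMzMzM1VVVVVVVWZmZmZmERESIiIiIiIiIiIiIiIiIiMzMzMzVVVVVVVVZmZmZmYRESIiIiIiIiIiIiIiIiIiAAAzMzVVVVVVVVVmZmZmZhESIiIiIiIiIiIiIiIiIiIAAAAzNVVVVVVVVWZmZmZmESIhIiIiIiIiIiIiIiIiIAAAAAMzM1VVVVVVZmZmZmaZERESIiIiIiIiIiIiIiIgAAAAMzMzMzMzVVVmZmZmaZkRERESIiIiIiIiIiIiIgAAAAMzMzMzMzMzM2ZmZmZpmZERERESIiIiIiIiIgAAAAAAAzMzMzMzMzMzZmZmZpmZmRERERERIiIiIiIgAAAAAAAzMzMzMzMzMzNmZmZpmZmZsRERERERIiIiIAAAAAAAAAAzMzMzMzMzM2ZmaZmZmZm7ERERERERERAAAAAAAAAAAAADMzMzMzMzEZmZmZmZmbu7EREREREREAAAAAAAAAAAAAADMzMzMzMRmZmZmZmbu7uxEREREREQAAAAAzMAAAAAAAAAAzADMxGZmZmZm7u7u7uxEREREREAAAAzMwAAAAAAAAAAAAAAGZmZmZm7u7u7u7uwABEREQAAAzMzAAAAAAAAAAAAAAAZmZmZmbu7u7u7u7AAAAEQAAAzMzMwAAAAAAAAAAAAABmZmZmZu7u7u7u7uwAAAAADMzMzMzAAAAAAAAAAAAAAmZmZmZm7u7u7u7u7AAAAAAAzMzMzMN3QAAAAAAAAAACZmZmZmbu7u7u7u7AAAAAAAAMzMzM93d3dAAAAAAADM5mZmZmZu7u7u7u7AAAAAAAAADMzMz3d3d3dDdMzMzMzmZmZmZm7u7u7uwAAAAAAAAAAMzMzPd3d3d3d3dMzMzOZmZmZmbu7u7uIiIiAAAAAAAAzMzM93d3d3d3d3TMzMwmZmZmZu7u7uIiIiIiAAAAAAAMzMz3d3d3d3d3UQzMzAJmZmZu7u7u4iIiIiIAAAAAAAzMzM93d3d3d3UREQzMACZmZu7u7uIiIiIiIiAAAAAAzMzM93d3d3d3dRERERAAJmZu7u7iIiIiIiIiIAACqqqqt093d3d3d3UREREREAAB3d3eIiIiIiIiIiIiACqqqqqrd3d3d3d1EREREREQAB3d3d3iIiIiIiIiIiICqqqqqqq7d3dRERERERERERAAHd3d3d4iIiIiIiIiIiqqqqqqqqu7u7u7uREREREREAAd3d3d3eIiIiIiIiIj/+qqqqqqq7u7u7u7kREREREQAd3d3d3d3iIiIiIiI////+qqqqqru7u7u7uRERERERHd3d3d3d3eIiIiIiI//////+qqqqu7u7u7u5EREREREd3d3d3d3d3iIiIiI///////6qqqq7u7u7u7uRERERER3d3d3d3d3eIiIiI////////+qqqru7u7u7u5ERERERHd3d3d3d3d4iIER/////////6qqqq7u7u7u7kREREREd3d3d3d3d3eIERH/////////qqqqqu7u7u7uRERERER3d3d3d3d3dxERER////////+qqqqq7u7u7u5ERERERHd3d3d3d3ERERERH///////+qqqqqqu7u7uREREREREd3d3d3cRERERERER///////6qqqqqu7u5ERERERERER3d3dxEREREREREREf//H//6qqqqqq7uRERERERERERHd3dxERERERERERER/xEREREaqqqqruREREREREREREd3cRERERERERERERERERERERGqqqquREREERFERERER3ERERERERERERERERERERERERqqqqEREREREREAAAABEREREREREREREREcwRERERERERqqEREREREREQAAAAERERERERHMzMERzMzMwREREREREREREREREREQAAAAAREREREREczMzMzMzMzMEREREREREREREREREQAAAAABERERERERHMzMzMzMzMwRERERERERERERERERAAAAAAEREREREREczMzMzMzMzBERERERERERERERERAAAAAAARERERERERzMzMzMzMzMEREREREREREREREREAAAAAAAAAARERERHMzMzMzMzMwREREREREREREREREQAAAAAAAAAAEREREczMzMzMzMzBEREREREREREREREQAAAAAAAAAAABERERzMzMzMzMzMERERERERERERERERAAAAAAAAAAAAERERzMzMzMzMzMwRERERERERERERERAAAAAAAA"/>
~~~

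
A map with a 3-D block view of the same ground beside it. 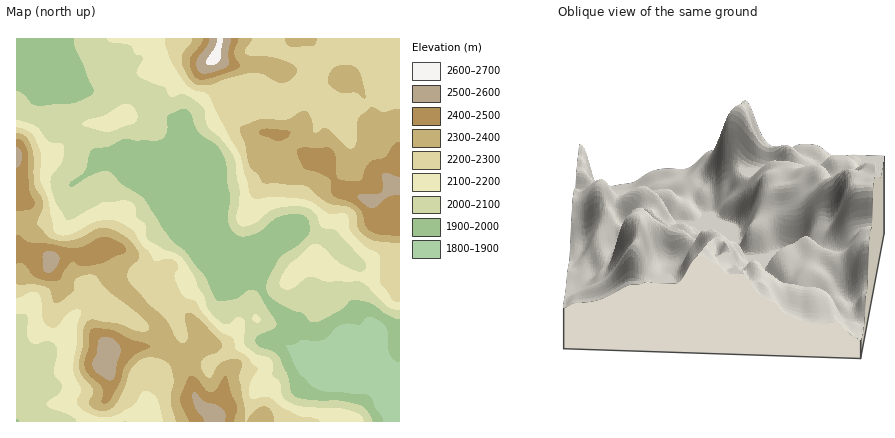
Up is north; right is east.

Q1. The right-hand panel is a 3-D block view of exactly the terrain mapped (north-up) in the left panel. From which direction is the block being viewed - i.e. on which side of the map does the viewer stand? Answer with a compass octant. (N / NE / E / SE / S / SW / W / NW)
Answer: S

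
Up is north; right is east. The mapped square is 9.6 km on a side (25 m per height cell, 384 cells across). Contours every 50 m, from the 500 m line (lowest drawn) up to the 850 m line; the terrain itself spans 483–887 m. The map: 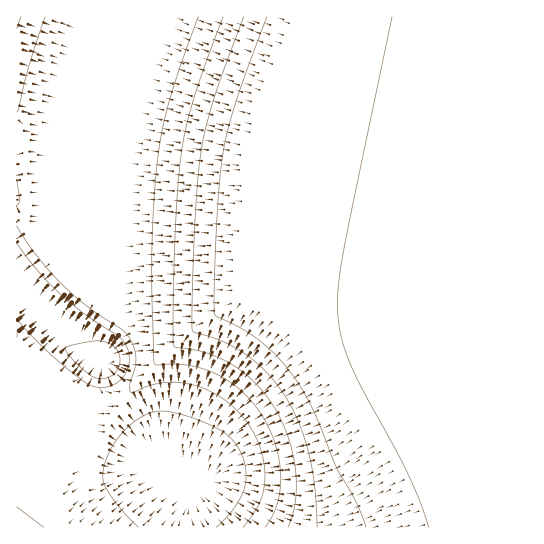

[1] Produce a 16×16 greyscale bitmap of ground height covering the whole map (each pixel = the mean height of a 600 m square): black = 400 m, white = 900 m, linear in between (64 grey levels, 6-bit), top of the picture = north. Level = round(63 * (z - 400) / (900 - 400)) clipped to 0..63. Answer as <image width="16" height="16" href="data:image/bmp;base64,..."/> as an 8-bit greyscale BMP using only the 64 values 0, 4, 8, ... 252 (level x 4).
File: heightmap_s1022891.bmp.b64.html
<image width="16" height="16" href="data:image/bmp;base64,Qk02BQAAAAAAADYEAAAoAAAAEAAAABAAAAABAAgAAAAAAAABAAATCwAAEwsAAAABAAAAAAAAAAAAAAEBAQACAgIAAwMDAAQEBAAFBQUABgYGAAcHBwAICAgACQkJAAoKCgALCwsADAwMAA0NDQAODg4ADw8PABAQEAAREREAEhISABMTEwAUFBQAFRUVABYWFgAXFxcAGBgYABkZGQAaGhoAGxsbABwcHAAdHR0AHh4eAB8fHwAgICAAISEhACIiIgAjIyMAJCQkACUlJQAmJiYAJycnACgoKAApKSkAKioqACsrKwAsLCwALS0tAC4uLgAvLy8AMDAwADExMQAyMjIAMzMzADQ0NAA1NTUANjY2ADc3NwA4ODgAOTk5ADo6OgA7OzsAPDw8AD09PQA+Pj4APz8/AEBAQABBQUEAQkJCAENDQwBEREQARUVFAEZGRgBHR0cASEhIAElJSQBKSkoAS0tLAExMTABNTU0ATk5OAE9PTwBQUFAAUVFRAFJSUgBTU1MAVFRUAFVVVQBWVlYAV1dXAFhYWABZWVkAWlpaAFtbWwBcXFwAXV1dAF5eXgBfX18AYGBgAGFhYQBiYmIAY2NjAGRkZABlZWUAZmZmAGdnZwBoaGgAaWlpAGpqagBra2sAbGxsAG1tbQBubm4Ab29vAHBwcABxcXEAcnJyAHNzcwB0dHQAdXV1AHZ2dgB3d3cAeHh4AHl5eQB6enoAe3t7AHx8fAB9fX0Afn5+AH9/fwCAgIAAgYGBAIKCggCDg4MAhISEAIWFhQCGhoYAh4eHAIiIiACJiYkAioqKAIuLiwCMjIwAjY2NAI6OjgCPj48AkJCQAJGRkQCSkpIAk5OTAJSUlACVlZUAlpaWAJeXlwCYmJgAmZmZAJqamgCbm5sAnJycAJ2dnQCenp4An5+fAKCgoAChoaEAoqKiAKOjowCkpKQApaWlAKampgCnp6cAqKioAKmpqQCqqqoAq6urAKysrACtra0Arq6uAK+vrwCwsLAAsbGxALKysgCzs7MAtLS0ALW1tQC2trYAt7e3ALi4uAC5ubkAurq6ALu7uwC8vLwAvb29AL6+vgC/v78AwMDAAMHBwQDCwsIAw8PDAMTExADFxcUAxsbGAMfHxwDIyMgAycnJAMrKygDLy8sAzMzMAM3NzQDOzs4Az8/PANDQ0ADR0dEA0tLSANPT0wDU1NQA1dXVANbW1gDX19cA2NjYANnZ2QDa2toA29vbANzc3ADd3d0A3t7eAN/f3wDg4OAA4eHhAOLi4gDj4+MA5OTkAOXl5QDm5uYA5+fnAOjo6ADp6ekA6urqAOvr6wDs7OwA7e3tAO7u7gDv7+8A8PDwAPHx8QDy8vIA8/PzAPT09AD19fUA9vb2APf39wD4+PgA+fn5APr6+gD7+/sA/Pz8AP39/QD+/v4A////AGRcVExAOEhokLTE1ODo8PRgWFBEODQ8WIy4zNzk7PD0XFRQRDw8RGCQwNTg6Ozw9FxUVFRMTFh4pMzc5Ojs8PRcWERcZGh4mLzY4Ojs7PD0XDwwUISUpLzU4OTo7Ozw9EA8UGyIsMjU3ODk6Ojs8PBAXGxwiLDQ3ODg5Ojo7PDwWGxscIiw0Nzg4OTo6Ozw8GxscHCErNDc3ODk5Ojs7PBsbHBwhKjM3Nzg5OTo7OzwbGxscICozNjc4ODk6Ojs8HBsbHB8oMTY3ODg5Ojo7PB0bGxweJS81Nzg4OTo6OzwfGxscHSIrNDc3ODk5Ojs7IhwbHBwgKDE2Nzg5OTo7Ow="/>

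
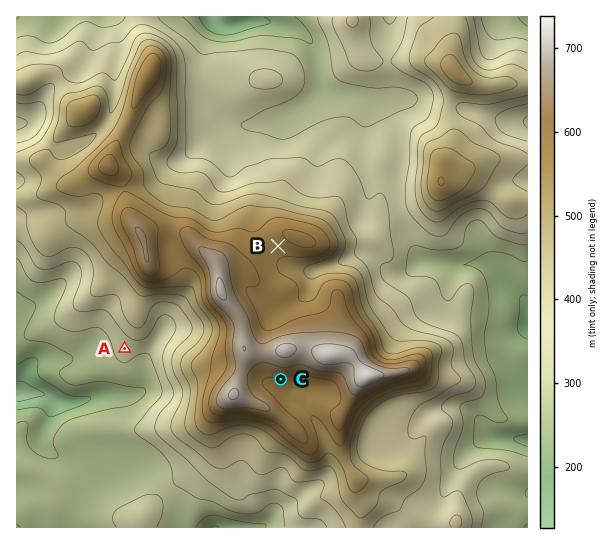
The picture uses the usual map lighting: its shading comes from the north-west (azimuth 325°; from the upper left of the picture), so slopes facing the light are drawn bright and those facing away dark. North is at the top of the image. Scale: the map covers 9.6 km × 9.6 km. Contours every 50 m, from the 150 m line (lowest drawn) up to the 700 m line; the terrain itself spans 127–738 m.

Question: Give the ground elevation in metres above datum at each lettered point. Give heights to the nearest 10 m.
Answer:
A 310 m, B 570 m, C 590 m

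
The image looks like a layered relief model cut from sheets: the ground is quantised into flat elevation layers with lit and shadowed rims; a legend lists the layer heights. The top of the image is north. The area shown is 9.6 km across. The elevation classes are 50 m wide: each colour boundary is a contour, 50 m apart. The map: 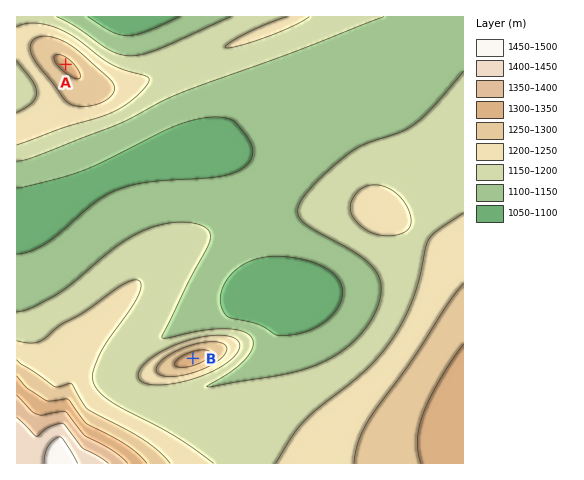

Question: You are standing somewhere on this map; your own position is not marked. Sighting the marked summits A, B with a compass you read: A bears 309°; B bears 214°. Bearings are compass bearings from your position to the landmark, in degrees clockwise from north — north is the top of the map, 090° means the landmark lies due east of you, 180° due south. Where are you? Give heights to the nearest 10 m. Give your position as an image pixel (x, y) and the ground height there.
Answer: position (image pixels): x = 276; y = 235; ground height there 1130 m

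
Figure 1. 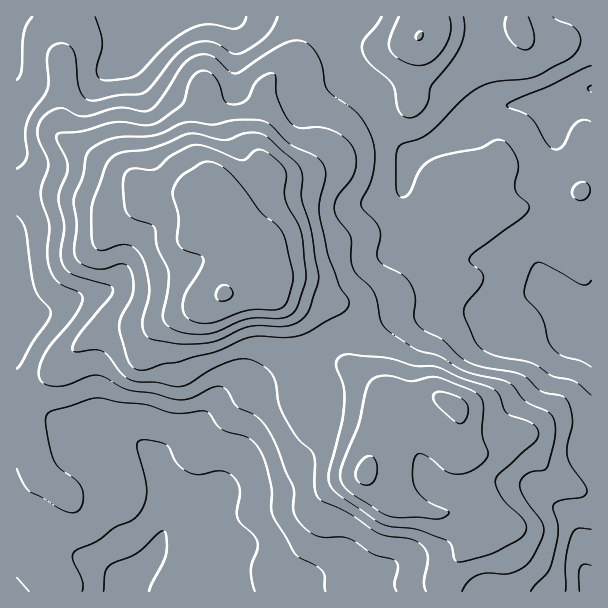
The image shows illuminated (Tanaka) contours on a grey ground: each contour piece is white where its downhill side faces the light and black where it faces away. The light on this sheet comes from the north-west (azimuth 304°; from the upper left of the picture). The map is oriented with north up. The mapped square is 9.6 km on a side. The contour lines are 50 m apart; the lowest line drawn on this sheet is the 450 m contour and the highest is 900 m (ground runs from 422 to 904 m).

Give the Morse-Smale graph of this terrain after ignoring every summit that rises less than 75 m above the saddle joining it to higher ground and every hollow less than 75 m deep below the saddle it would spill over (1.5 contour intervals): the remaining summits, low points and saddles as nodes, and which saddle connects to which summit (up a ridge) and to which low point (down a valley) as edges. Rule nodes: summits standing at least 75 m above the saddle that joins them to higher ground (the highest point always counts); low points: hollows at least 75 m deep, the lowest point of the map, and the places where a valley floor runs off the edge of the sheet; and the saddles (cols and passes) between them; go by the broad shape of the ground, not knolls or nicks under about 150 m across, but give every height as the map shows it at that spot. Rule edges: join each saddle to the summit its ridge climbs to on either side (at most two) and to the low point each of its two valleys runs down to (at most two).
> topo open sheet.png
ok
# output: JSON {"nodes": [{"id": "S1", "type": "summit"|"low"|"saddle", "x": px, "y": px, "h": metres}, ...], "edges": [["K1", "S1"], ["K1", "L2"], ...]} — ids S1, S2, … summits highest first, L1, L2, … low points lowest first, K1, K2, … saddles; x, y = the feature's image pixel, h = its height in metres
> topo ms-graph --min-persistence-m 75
{"nodes": [
{"id": "S1", "type": "summit", "x": 224, "y": 294, "h": 904},
{"id": "S2", "type": "summit", "x": 455, "y": 405, "h": 812},
{"id": "S3", "type": "summit", "x": 419, "y": 36, "h": 701},
{"id": "L1", "type": "low", "x": 123, "y": 590, "h": 422},
{"id": "L2", "type": "low", "x": 591, "y": 89, "h": 448},
{"id": "L3", "type": "low", "x": 591, "y": 332, "h": 455},
{"id": "L4", "type": "low", "x": 167, "y": 17, "h": 460},
{"id": "L5", "type": "low", "x": 591, "y": 591, "h": 467},
{"id": "K1", "type": "saddle", "x": 321, "y": 342, "h": 685},
{"id": "K2", "type": "saddle", "x": 590, "y": 492, "h": 597},
{"id": "K3", "type": "saddle", "x": 341, "y": 48, "h": 588},
{"id": "K4", "type": "saddle", "x": 17, "y": 399, "h": 566},
{"id": "K5", "type": "saddle", "x": 551, "y": 201, "h": 541}],
"edges": [["K1", "S1"], ["K1", "S2"], ["K1", "L1"], ["K1", "L3"], ["K2", "S2"], ["K2", "L3"], ["K2", "L5"], ["K3", "S1"], ["K3", "S3"], ["K3", "L2"], ["K4", "S1"], ["K4", "L1"], ["K4", "L4"], ["K5", "S1"], ["K5", "L2"], ["K5", "L3"]]}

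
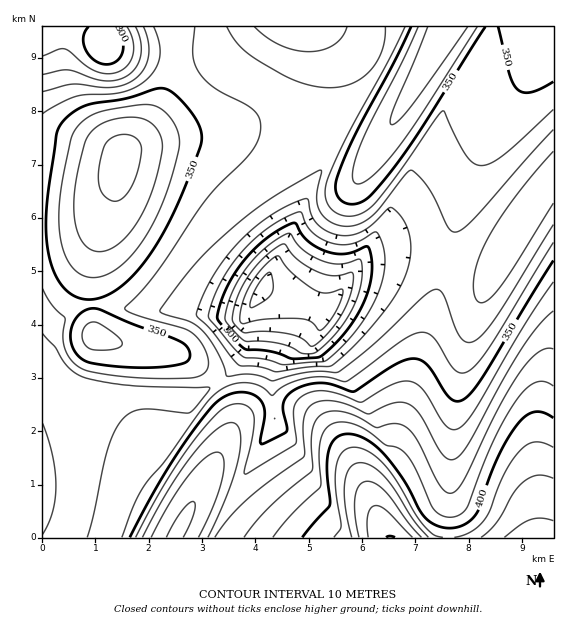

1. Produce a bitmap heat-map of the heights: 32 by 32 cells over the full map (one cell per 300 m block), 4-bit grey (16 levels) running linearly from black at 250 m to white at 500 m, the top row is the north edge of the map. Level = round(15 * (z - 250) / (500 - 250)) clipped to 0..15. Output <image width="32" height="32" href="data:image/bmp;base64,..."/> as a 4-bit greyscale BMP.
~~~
<image width="32" height="32" href="data:image/bmp;base64,Qk12AgAAAAAAAHYAAAAoAAAAIAAAACAAAAABAAQAAAAAAAACAAATCwAAEwsAABAAAAAAAAAAAAAAABEREQAiIiIAMzMzAERERABVVVUAZmZmAHd3dwCIiIgAmZmZAKqqqgC7u7sAzMzMAN3d3QDu7u4A////AERVVniId4iJmau8ypmaq7tEVVVoiId4iJmru7mYmau7RFVVZ4iHd4iJq7upiImqq0RVVVZ4iHd4iau6mYiJmqpEVVVWeIh3d4mqqpiHiJqqRFVVVWeIdmd5mpmId3iZqkRVVVVWd3ZmeJmIiHd4iZlEVVVVVWd2ZniIeId2d4mZRFVVVVVmZmZ3d3d3dmeImUVVVVVVVWVWZmZnd2ZmeIhVVmZmZlVUREVVZmZmVneIVWZmZmZUQzMzRVVmZVVniFZ3dmZmVCIiIjRFVlVVZnhWZ2ZlVUMREREjRVVVVVZ3VmZlVVRDEREREjRVVURVZ2ZmZlVVQyERERI0RVVERWdmd2ZlVUQhERIiNERVRERWZ3d3ZlVUMhIjMzREVUREVmd3d2ZVVUMiM0Q0RFVUREVneId2ZVVUM0RVRERVVURFZ3iIdmVVVURFZlREVVVERGd4iHdmVVVVRWZlRVVVVERneIiHZmVVVVVndlVVVVVEZ3iIh3ZmVVVVZ3dlVVVVVGZ4iId2ZlVVVVZ3ZVVWZVVmd4h3dmZlVVVWd3ZVZmZVZmd3d2ZmVVVVVWd3ZWZmZVVmZmZmZVVVVVVnd2ZmZmZVVEVWZlVVVVVVVnd2ZmZmREM0VmVVVVVEVVV3d2ZmZkQzM1VlVVVERERVZ4dmZmYzMzRWZVVUREREVVd4dmZm"/>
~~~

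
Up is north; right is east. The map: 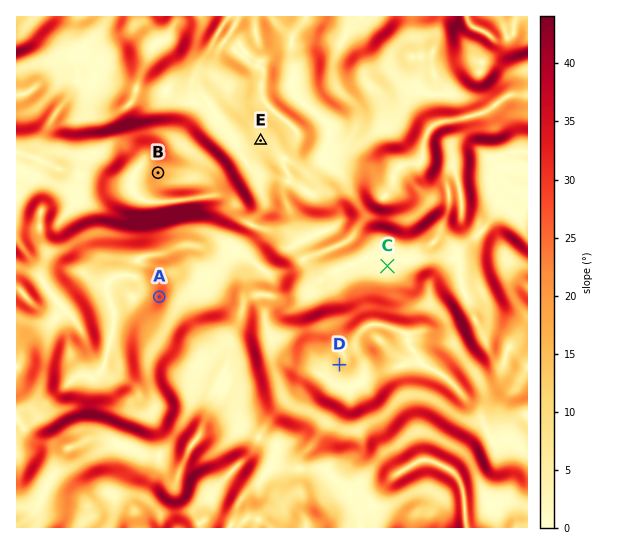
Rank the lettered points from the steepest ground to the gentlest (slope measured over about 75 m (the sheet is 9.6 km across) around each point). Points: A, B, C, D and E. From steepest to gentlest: A B D E C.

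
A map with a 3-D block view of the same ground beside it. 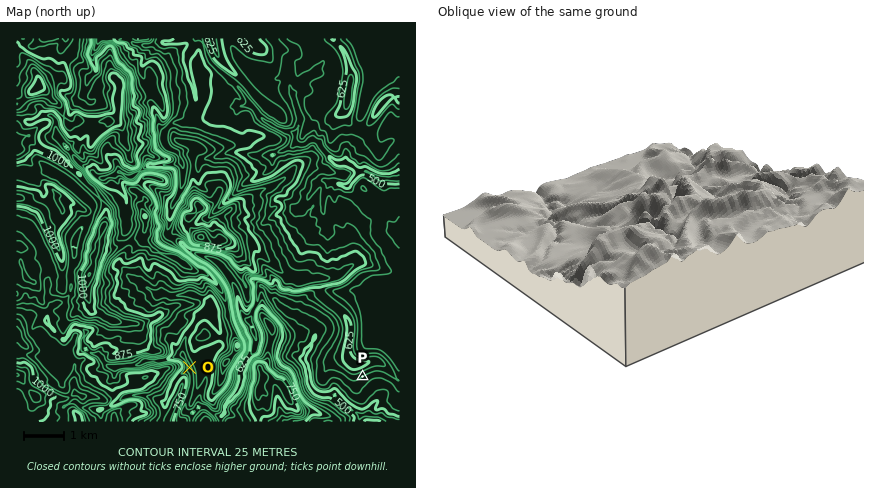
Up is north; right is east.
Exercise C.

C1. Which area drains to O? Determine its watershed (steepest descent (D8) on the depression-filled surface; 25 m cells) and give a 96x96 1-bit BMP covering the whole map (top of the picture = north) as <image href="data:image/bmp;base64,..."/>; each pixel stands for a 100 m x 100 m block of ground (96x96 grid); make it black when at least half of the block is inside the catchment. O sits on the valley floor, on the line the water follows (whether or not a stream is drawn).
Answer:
<image width="96" height="96" href="data:image/bmp;base64,Qk2+BAAAAAAAAD4AAAAoAAAAYAAAAGAAAAABAAEAAAAAAIAEAAATCwAAEwsAAAIAAAAAAAAA////AAAAAAAAAAAAAAAAAAAAAAAAAAAAAAAAAAAAAAAAAAAAAAAAAAAAAAAAAAAAAAAAAAAAAAAAAAAAAAAAAAAAAAAAAAIAAAAAAAAAAAAEfH+AAAAAAAAAAAAP///AAAAAAAAAAAAf///4AAAAAAAAAAA////+AAAAAAAAAAB/////AAAAAAAAAAB/////gAAAAAAAAAD/////8AAAAAAAAAD//////AAAAAAAAAD///////gAAAAAAAD///////gAAAAAAAD///////gAAAAAAAD///////gAAAAAAAD///////gAAAAAAAD///////gAAAAAAAD///////gAAAAAAAD///////7+AAAAAAD////////8AAAAAAD////////8AAAAAAD////////8AAAAAAD////////4AAAAAAD////////4AAAAAAD////////4AAAAAAD////////4AAAAAAD////////4AAAAAAD////////wAAAAAAD////////wAAAAAAD////////wAAAAAAD////////gAAAAAAD////////AAAAAAAD///////+AAAAAAAD///////8AAAAAAAD///////4AAAAAAAD///////AAAAAAAAD//////8AAAAAAAAD//////4AAAAAAAAB//////gAAAAAAAAB/////4AAAAAAAAAB///D/wAAAAAAAAAD///AfgAAAAAAAAAD///gHAAAAAAAAAAD///gBAAAAAAAAAAD///gAAAAAAAAAAAD///wAAAAAAAAAAAD///wAAAAAAAAAAAD///wAAAAAAAAAAAD///4AAAAAAAAAAAD///4AAAAAAAAAAAD///wAAAAAAAAAAAD///wAAAAAAAAAAAD///gAAAAAAAAAAAD///gAAAAAAAAAAAD///AAAAAAAAAAAAD//+AAAAAAAAAAAAD//8AAAAAAAAAAAAD//4AAAAAAAAAAAAD//wAAAAAAAAAAAAD//gAAAAAAAAAAAAD//AAAAAAAAAAAAAD/+AAAAAAAAAAAAAD/8AAAAAAAAAAAAAD/wAAAAAAAAAAAAAD/AAAAAAAAAAAAAAD8AAAAAAAAAAAAAAD4AAAAAAAAAAAAAADwAAAAAAAAAAAAAAAgAAAAAAAAAAAAAAAAAAAAAAAAAAAAAAAAAAAAAAAAAAAAAAAAAAAAAAAAAAAAAAAAAAAAAAAAAAAAAAAAAAAAAAAAAAAAAAAAAAAAAAAAAAAAAAAAAAAAAAAAAAAAAAAAAAAAAAAAAAAAAAAAAAAAAAAAAAAAAAAAAAAAAAAAAAAAAAAAAAAAAAAAAAAAAAAAAAAAAAAAAAAAAAAAAAAAAAAAAAAAAAAAAAAAAAAAAAAAAAAAAAAAAAAAAAAAAAAAAAAAAAAAAAAAAAAAAAAAAAAAAAAAAAAAAAAAAAAAAAAAAAAAAAAAAAAAAAAAAAAAAAAAAAAAAAAAAAAAAAAAAAAAAAAAAAAAAAAAAAAAAAAAAAAAAAAAAAAAAAAAAAAAAAAAAAAAAAAAAAA="/>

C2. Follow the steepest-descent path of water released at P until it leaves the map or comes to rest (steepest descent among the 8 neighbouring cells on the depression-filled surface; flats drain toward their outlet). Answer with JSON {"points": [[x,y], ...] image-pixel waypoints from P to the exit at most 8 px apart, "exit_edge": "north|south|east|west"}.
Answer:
{"points": [[362, 376], [370, 384], [378, 392], [378, 400], [370, 408], [374, 416], [382, 416], [390, 420], [392, 422]], "exit_edge": "south"}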